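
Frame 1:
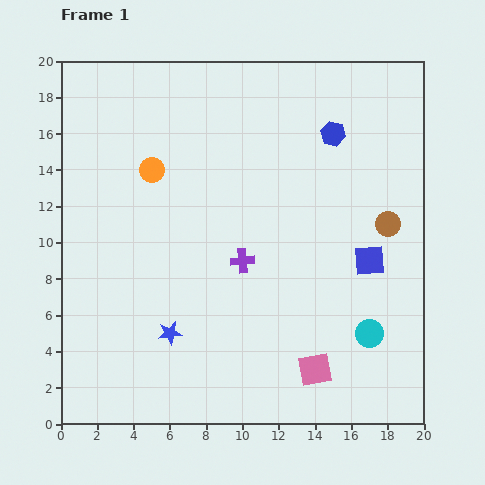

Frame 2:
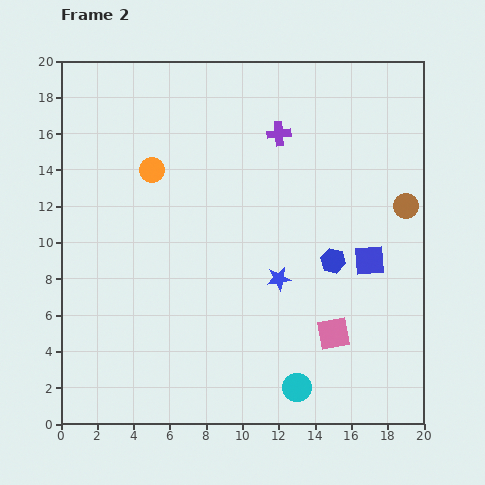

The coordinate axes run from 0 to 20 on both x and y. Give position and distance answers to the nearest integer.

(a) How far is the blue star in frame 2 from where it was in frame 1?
7

The blue star moved from (6, 5) to (12, 8), a distance of √(6² + 3²) ≈ 7.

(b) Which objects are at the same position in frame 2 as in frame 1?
the orange circle, the blue square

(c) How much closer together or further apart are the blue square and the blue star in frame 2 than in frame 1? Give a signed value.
-7

Distance in frame 1: 12. Distance in frame 2: 5.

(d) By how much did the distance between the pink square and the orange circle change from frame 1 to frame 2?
-1

Distance in frame 1: 14. Distance in frame 2: 13.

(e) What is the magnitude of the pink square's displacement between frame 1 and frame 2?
2

The pink square moved from (14, 3) to (15, 5), a distance of √(1² + 2²) ≈ 2.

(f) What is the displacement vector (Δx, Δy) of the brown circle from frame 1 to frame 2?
(1, 1)

The brown circle was at (18, 11) in frame 1 and (19, 12) in frame 2.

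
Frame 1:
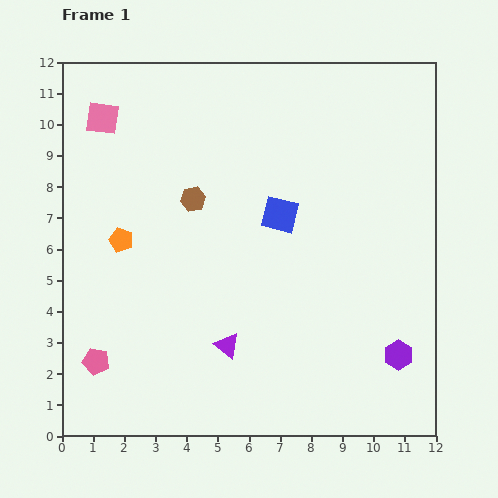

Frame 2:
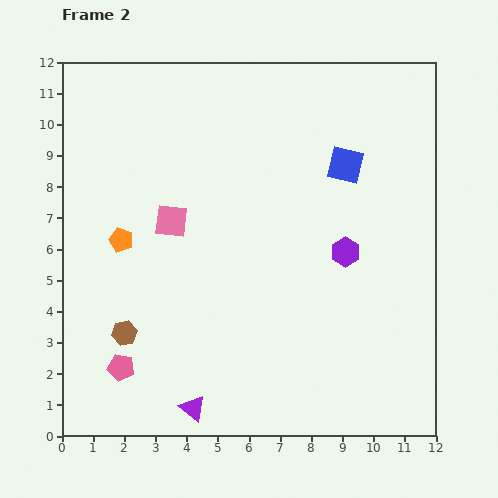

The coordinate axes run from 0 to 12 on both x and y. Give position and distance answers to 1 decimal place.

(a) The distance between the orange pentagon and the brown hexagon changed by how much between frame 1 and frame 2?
+0.4

Distance in frame 1: 2.6. Distance in frame 2: 3.0.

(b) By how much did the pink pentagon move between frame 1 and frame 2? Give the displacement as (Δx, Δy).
(0.8, -0.2)

The pink pentagon was at (1.1, 2.4) in frame 1 and (1.9, 2.2) in frame 2.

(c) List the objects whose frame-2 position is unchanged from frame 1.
the orange pentagon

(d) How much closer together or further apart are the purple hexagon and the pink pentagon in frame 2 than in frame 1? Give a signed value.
-1.6

Distance in frame 1: 9.7. Distance in frame 2: 8.1.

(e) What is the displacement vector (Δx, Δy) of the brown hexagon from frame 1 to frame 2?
(-2.2, -4.3)

The brown hexagon was at (4.2, 7.6) in frame 1 and (2.0, 3.3) in frame 2.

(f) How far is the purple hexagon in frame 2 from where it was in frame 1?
3.7

The purple hexagon moved from (10.8, 2.6) to (9.1, 5.9), a distance of √(1.7² + 3.3²) ≈ 3.7.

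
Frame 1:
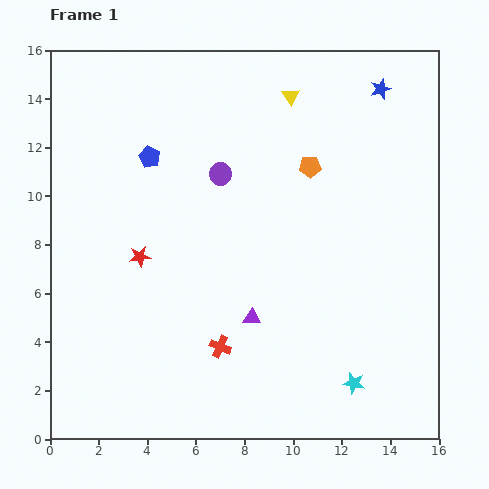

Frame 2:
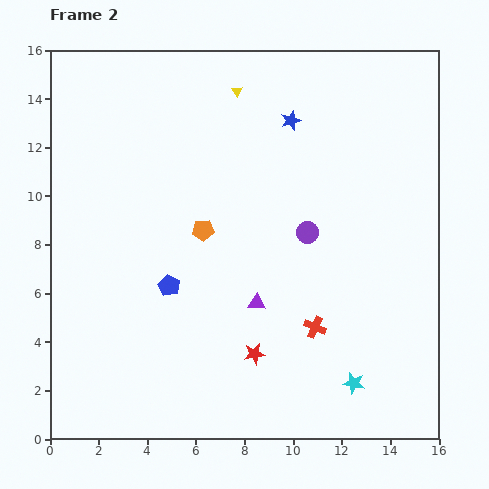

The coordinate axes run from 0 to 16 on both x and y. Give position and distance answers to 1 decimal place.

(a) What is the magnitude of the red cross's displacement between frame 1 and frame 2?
4.0

The red cross moved from (7.0, 3.8) to (10.9, 4.6), a distance of √(3.9² + 0.8²) ≈ 4.0.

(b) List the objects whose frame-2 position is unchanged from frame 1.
the cyan star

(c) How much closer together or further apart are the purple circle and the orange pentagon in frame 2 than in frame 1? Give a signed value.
+0.6

Distance in frame 1: 3.7. Distance in frame 2: 4.3.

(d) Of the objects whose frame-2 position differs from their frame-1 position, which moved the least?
the purple triangle

(moved 0.6)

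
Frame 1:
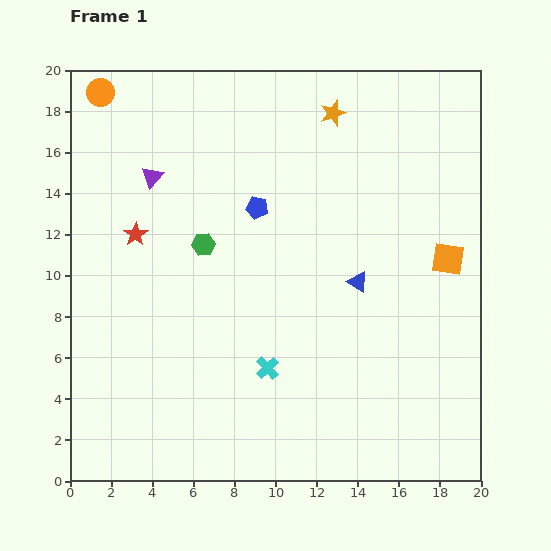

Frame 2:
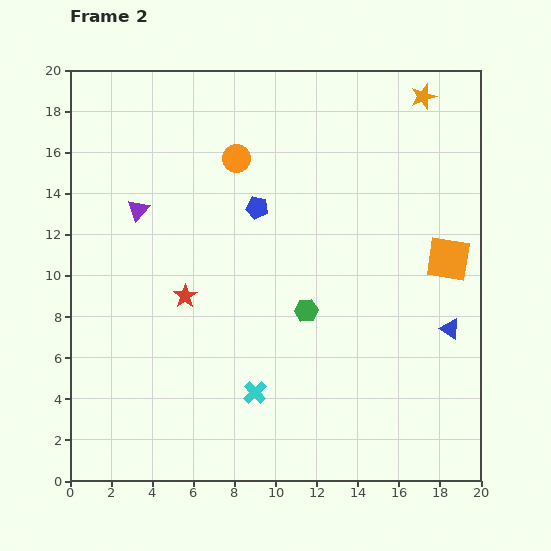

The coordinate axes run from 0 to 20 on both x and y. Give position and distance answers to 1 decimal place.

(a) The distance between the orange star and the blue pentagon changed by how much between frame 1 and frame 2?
+3.8

Distance in frame 1: 5.9. Distance in frame 2: 9.7.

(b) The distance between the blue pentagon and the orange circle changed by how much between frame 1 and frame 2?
-6.8

Distance in frame 1: 9.4. Distance in frame 2: 2.6.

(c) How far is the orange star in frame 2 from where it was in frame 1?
4.5

The orange star moved from (12.8, 17.9) to (17.2, 18.7), a distance of √(4.4² + 0.8²) ≈ 4.5.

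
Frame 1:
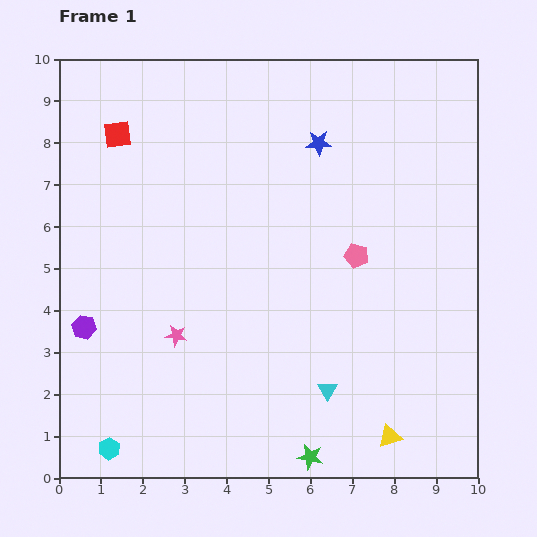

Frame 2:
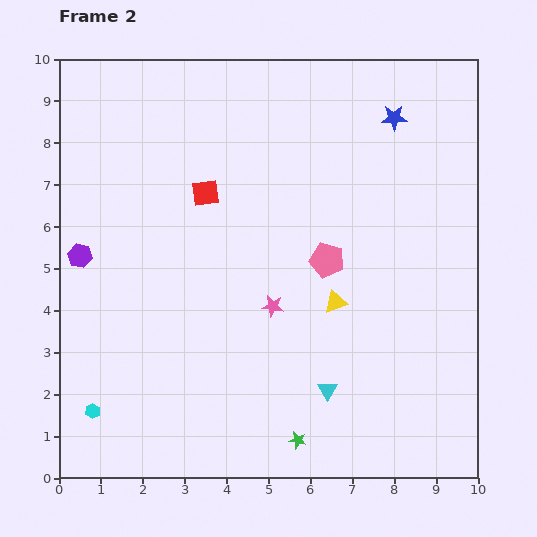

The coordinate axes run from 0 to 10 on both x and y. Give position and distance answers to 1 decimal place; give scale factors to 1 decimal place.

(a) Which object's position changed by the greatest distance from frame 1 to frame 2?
the yellow triangle

(moved 3.5; next 2.5)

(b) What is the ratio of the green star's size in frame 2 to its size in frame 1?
0.7×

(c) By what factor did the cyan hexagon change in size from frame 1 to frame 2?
0.7×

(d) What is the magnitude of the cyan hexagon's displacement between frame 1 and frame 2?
1.0

The cyan hexagon moved from (1.2, 0.7) to (0.8, 1.6), a distance of √(0.4² + 0.9²) ≈ 1.0.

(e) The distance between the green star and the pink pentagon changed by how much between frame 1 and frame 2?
-0.5

Distance in frame 1: 4.9. Distance in frame 2: 4.4.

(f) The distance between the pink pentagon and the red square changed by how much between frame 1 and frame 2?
-3.1

Distance in frame 1: 6.4. Distance in frame 2: 3.3.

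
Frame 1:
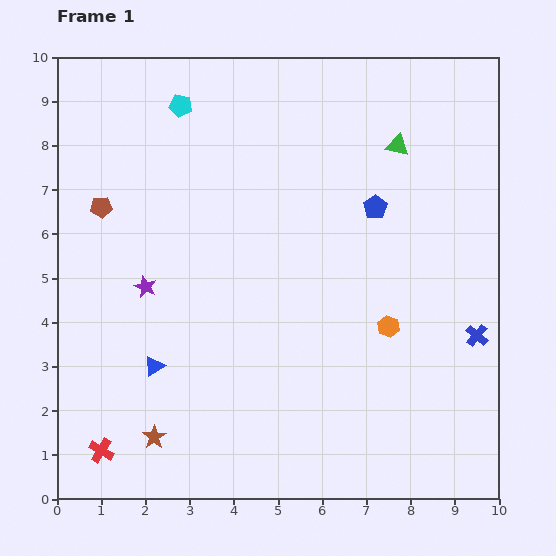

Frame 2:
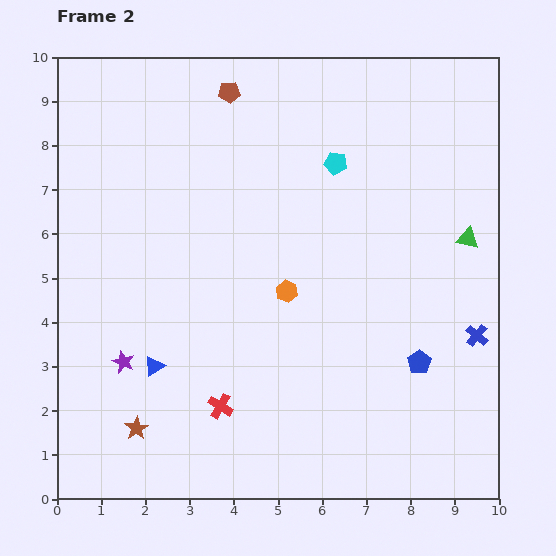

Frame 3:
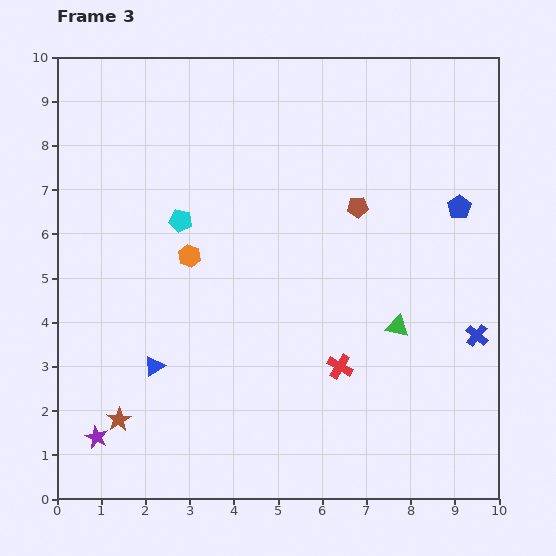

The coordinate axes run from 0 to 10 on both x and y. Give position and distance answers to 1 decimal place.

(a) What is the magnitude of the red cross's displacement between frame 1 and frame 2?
2.9

The red cross moved from (1.0, 1.1) to (3.7, 2.1), a distance of √(2.7² + 1.0²) ≈ 2.9.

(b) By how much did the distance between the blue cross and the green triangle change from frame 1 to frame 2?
-2.5

Distance in frame 1: 4.7. Distance in frame 2: 2.2.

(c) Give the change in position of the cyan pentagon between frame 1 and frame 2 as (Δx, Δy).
(3.5, -1.3)

The cyan pentagon was at (2.8, 8.9) in frame 1 and (6.3, 7.6) in frame 2.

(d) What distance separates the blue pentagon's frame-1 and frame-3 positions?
1.9

The blue pentagon moved from (7.2, 6.6) to (9.1, 6.6), a distance of √(1.9² + 0.0²) ≈ 1.9.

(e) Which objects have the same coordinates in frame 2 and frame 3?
the blue cross, the blue triangle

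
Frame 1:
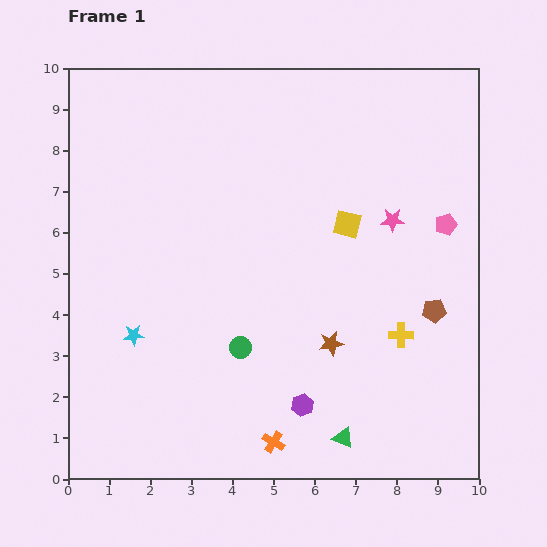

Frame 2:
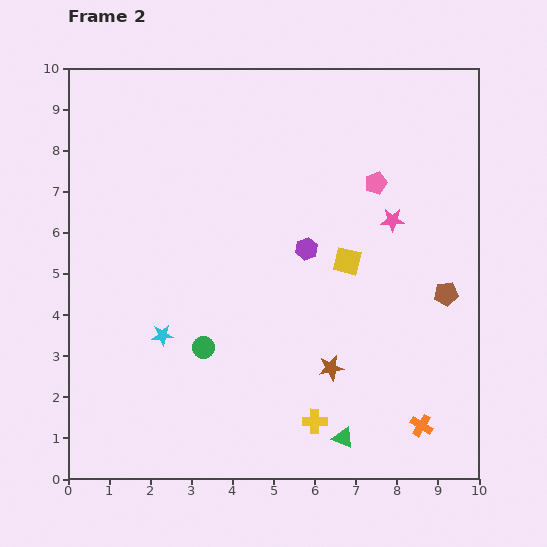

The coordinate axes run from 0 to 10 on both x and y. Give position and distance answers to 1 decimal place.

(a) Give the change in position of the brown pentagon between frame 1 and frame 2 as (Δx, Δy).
(0.3, 0.4)

The brown pentagon was at (8.9, 4.1) in frame 1 and (9.2, 4.5) in frame 2.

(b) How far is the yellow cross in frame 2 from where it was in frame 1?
3.0

The yellow cross moved from (8.1, 3.5) to (6.0, 1.4), a distance of √(2.1² + 2.1²) ≈ 3.0.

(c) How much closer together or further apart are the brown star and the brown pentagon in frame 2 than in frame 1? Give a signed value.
+0.7

Distance in frame 1: 2.6. Distance in frame 2: 3.3.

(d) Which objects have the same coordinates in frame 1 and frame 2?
the pink star, the green triangle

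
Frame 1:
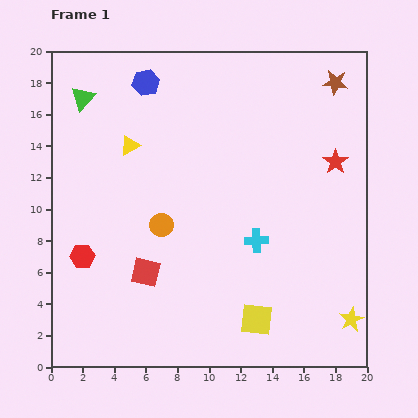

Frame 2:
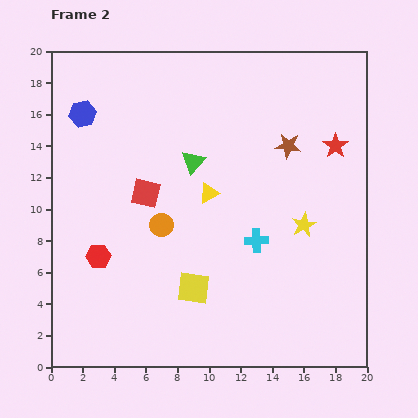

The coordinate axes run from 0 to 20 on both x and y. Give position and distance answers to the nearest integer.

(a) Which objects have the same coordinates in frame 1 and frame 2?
the orange circle, the cyan cross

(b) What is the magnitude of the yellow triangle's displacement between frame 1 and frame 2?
6

The yellow triangle moved from (5, 14) to (10, 11), a distance of √(5² + 3²) ≈ 6.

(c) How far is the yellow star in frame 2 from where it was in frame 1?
7

The yellow star moved from (19, 3) to (16, 9), a distance of √(3² + 6²) ≈ 7.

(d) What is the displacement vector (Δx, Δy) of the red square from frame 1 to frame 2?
(0, 5)

The red square was at (6, 6) in frame 1 and (6, 11) in frame 2.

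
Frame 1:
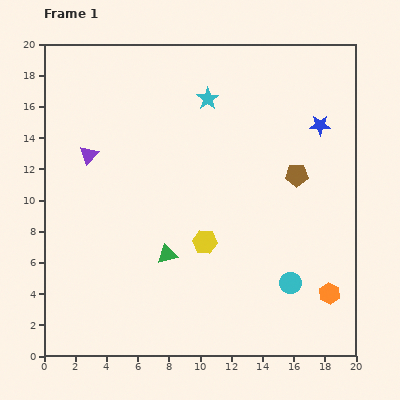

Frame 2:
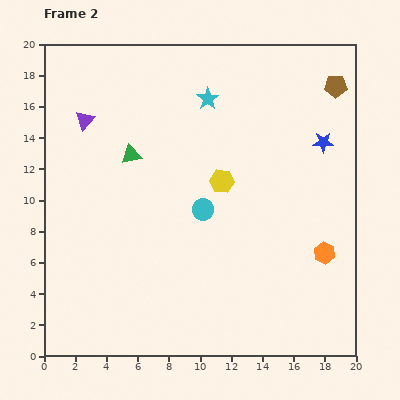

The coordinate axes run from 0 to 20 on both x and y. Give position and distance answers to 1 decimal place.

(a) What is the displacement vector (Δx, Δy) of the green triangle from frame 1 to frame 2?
(-2.3, 6.4)

The green triangle was at (7.9, 6.5) in frame 1 and (5.6, 12.9) in frame 2.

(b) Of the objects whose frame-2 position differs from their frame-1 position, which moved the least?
the blue star

(moved 1.1)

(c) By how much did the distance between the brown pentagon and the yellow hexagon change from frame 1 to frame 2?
+2.2

Distance in frame 1: 7.3. Distance in frame 2: 9.5.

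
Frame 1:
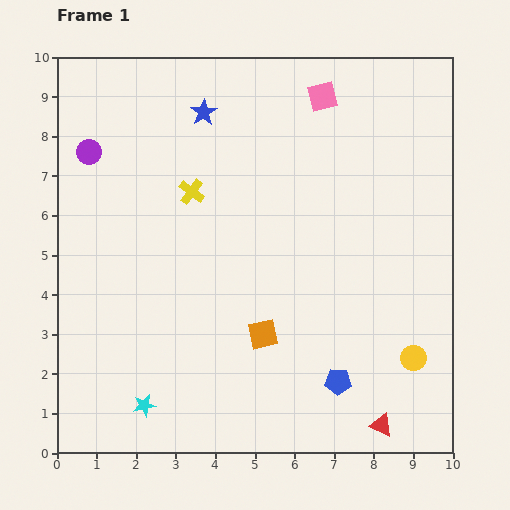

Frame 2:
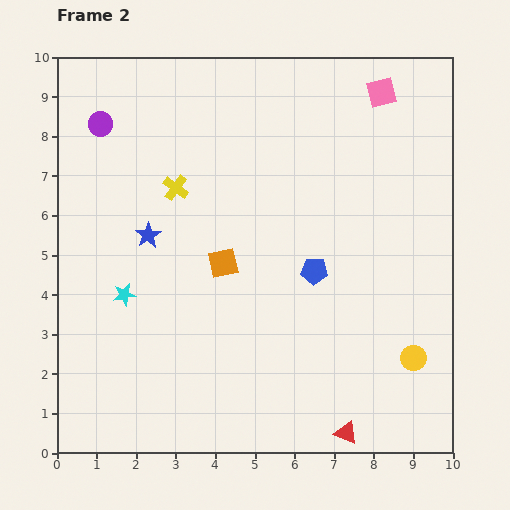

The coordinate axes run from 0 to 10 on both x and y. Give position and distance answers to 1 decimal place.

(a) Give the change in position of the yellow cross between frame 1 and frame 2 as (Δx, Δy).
(-0.4, 0.1)

The yellow cross was at (3.4, 6.6) in frame 1 and (3.0, 6.7) in frame 2.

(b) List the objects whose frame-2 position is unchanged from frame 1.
the yellow circle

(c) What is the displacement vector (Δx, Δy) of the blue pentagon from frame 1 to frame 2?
(-0.6, 2.8)

The blue pentagon was at (7.1, 1.8) in frame 1 and (6.5, 4.6) in frame 2.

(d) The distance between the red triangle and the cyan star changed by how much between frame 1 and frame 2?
+0.6

Distance in frame 1: 6.0. Distance in frame 2: 6.6.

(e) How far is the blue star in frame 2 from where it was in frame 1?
3.4

The blue star moved from (3.7, 8.6) to (2.3, 5.5), a distance of √(1.4² + 3.1²) ≈ 3.4.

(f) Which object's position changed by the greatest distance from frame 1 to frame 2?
the blue star

(moved 3.4; next 2.9)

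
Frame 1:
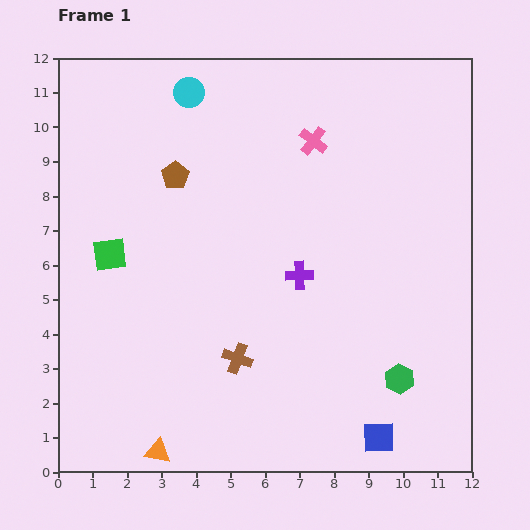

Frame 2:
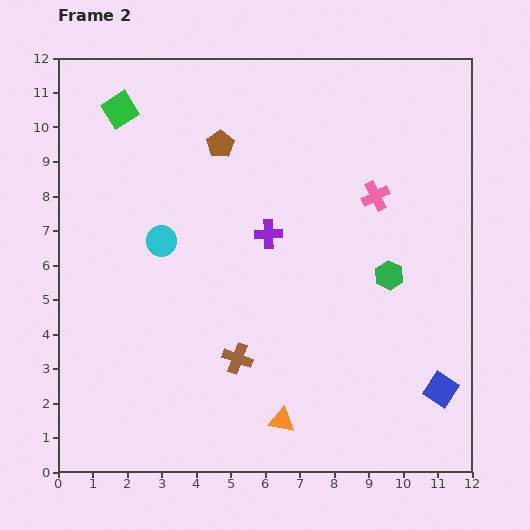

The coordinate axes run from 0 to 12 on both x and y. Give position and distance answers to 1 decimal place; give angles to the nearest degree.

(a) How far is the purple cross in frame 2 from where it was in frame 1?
1.5

The purple cross moved from (7.0, 5.7) to (6.1, 6.9), a distance of √(0.9² + 1.2²) ≈ 1.5.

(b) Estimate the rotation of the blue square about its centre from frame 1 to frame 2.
35° clockwise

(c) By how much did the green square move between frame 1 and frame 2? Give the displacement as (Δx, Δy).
(0.3, 4.2)

The green square was at (1.5, 6.3) in frame 1 and (1.8, 10.5) in frame 2.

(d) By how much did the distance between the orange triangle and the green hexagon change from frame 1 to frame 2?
-2.1

Distance in frame 1: 7.3. Distance in frame 2: 5.2.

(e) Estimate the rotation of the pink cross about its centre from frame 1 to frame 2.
25° clockwise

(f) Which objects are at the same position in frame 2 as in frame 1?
the brown cross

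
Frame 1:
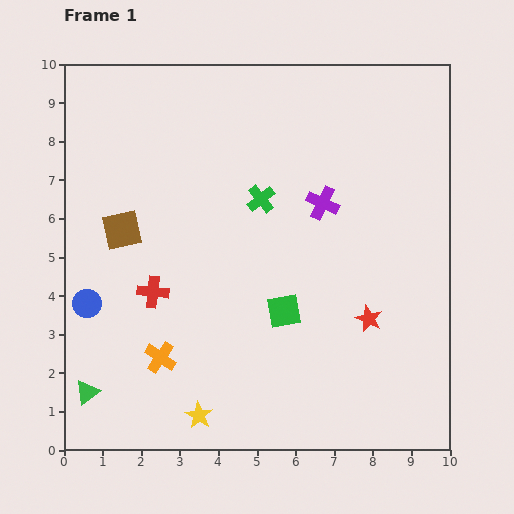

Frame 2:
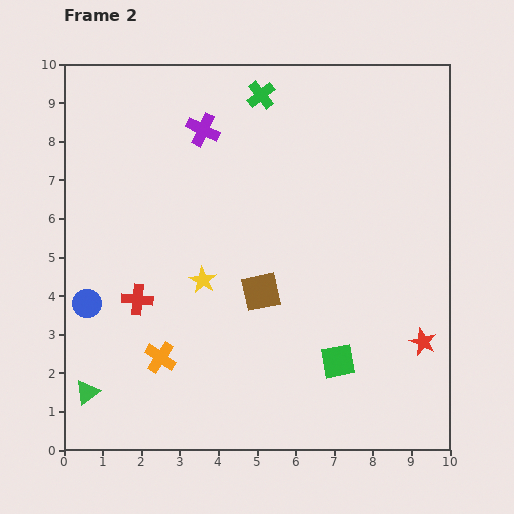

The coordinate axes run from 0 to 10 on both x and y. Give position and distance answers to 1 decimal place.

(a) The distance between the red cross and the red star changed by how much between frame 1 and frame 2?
+1.9

Distance in frame 1: 5.6. Distance in frame 2: 7.5.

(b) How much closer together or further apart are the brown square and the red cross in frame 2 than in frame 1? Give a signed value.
+1.4

Distance in frame 1: 1.8. Distance in frame 2: 3.2.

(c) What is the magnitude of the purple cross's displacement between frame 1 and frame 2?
3.6

The purple cross moved from (6.7, 6.4) to (3.6, 8.3), a distance of √(3.1² + 1.9²) ≈ 3.6.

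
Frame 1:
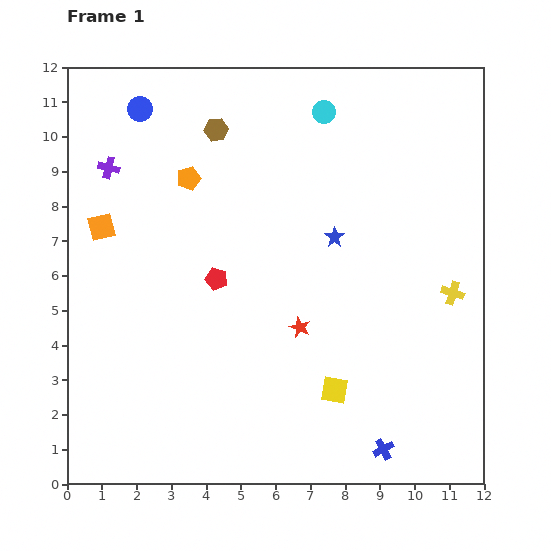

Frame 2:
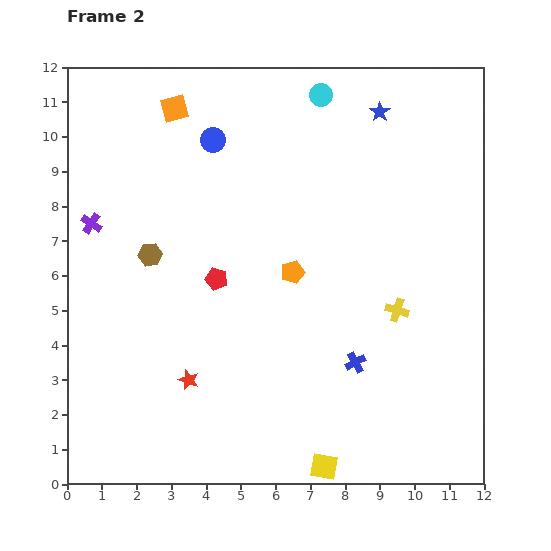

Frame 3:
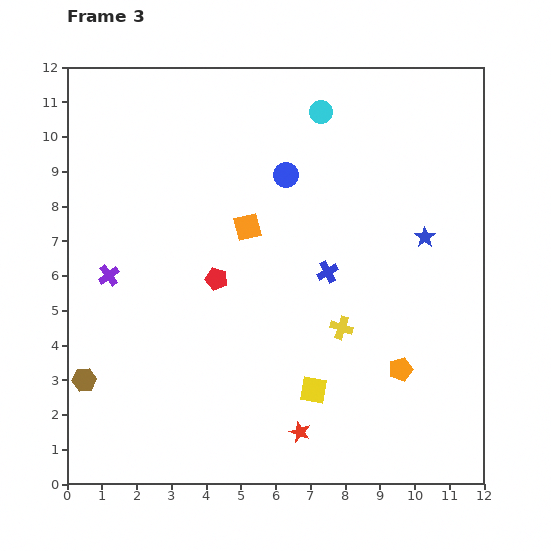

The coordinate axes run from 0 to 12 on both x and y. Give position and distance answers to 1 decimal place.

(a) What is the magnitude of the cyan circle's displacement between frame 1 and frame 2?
0.5

The cyan circle moved from (7.4, 10.7) to (7.3, 11.2), a distance of √(0.1² + 0.5²) ≈ 0.5.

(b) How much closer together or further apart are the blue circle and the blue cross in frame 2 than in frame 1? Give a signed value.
-4.4

Distance in frame 1: 12.0. Distance in frame 2: 7.6.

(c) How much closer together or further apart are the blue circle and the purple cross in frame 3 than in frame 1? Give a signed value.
+4.0

Distance in frame 1: 1.9. Distance in frame 3: 5.9.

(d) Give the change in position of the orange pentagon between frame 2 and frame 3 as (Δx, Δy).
(3.1, -2.8)

The orange pentagon was at (6.5, 6.1) in frame 2 and (9.6, 3.3) in frame 3.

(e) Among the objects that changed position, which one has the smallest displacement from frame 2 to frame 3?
the cyan circle

(moved 0.5)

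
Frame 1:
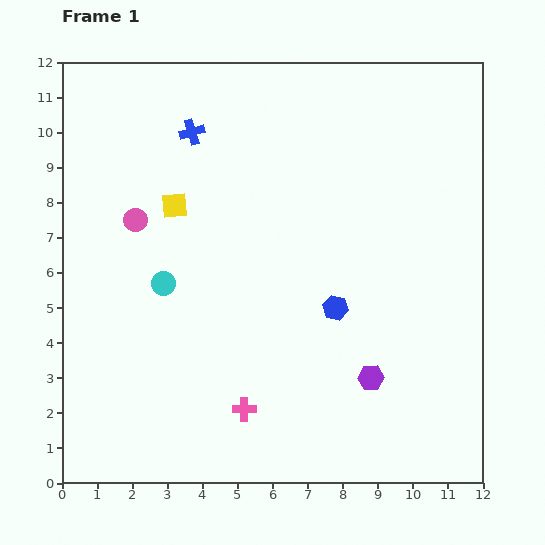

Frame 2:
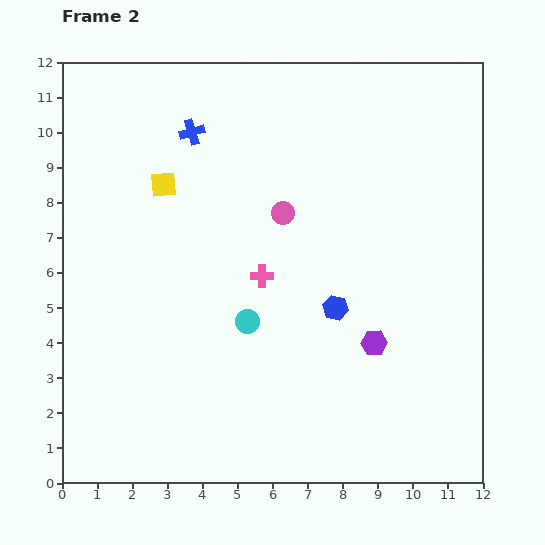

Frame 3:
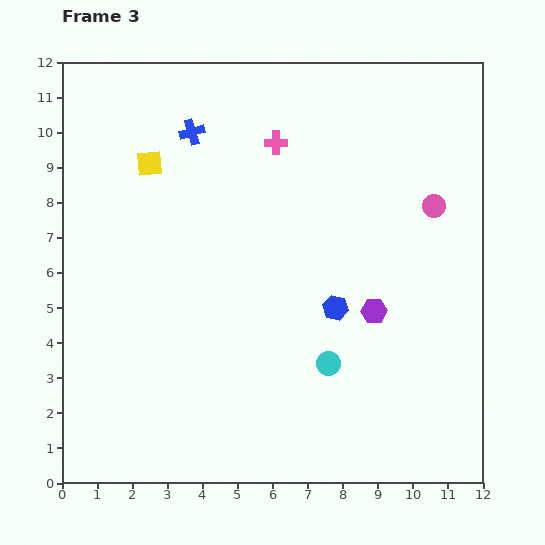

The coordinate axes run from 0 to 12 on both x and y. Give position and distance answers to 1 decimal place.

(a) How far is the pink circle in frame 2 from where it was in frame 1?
4.2

The pink circle moved from (2.1, 7.5) to (6.3, 7.7), a distance of √(4.2² + 0.2²) ≈ 4.2.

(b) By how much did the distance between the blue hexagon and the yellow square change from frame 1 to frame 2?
+0.6

Distance in frame 1: 5.4. Distance in frame 2: 6.0.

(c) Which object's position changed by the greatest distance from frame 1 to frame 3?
the pink circle

(moved 8.5; next 7.7)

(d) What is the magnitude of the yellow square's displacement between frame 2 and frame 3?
0.7

The yellow square moved from (2.9, 8.5) to (2.5, 9.1), a distance of √(0.4² + 0.6²) ≈ 0.7.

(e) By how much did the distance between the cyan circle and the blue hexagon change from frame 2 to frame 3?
-0.9

Distance in frame 2: 2.5. Distance in frame 3: 1.6.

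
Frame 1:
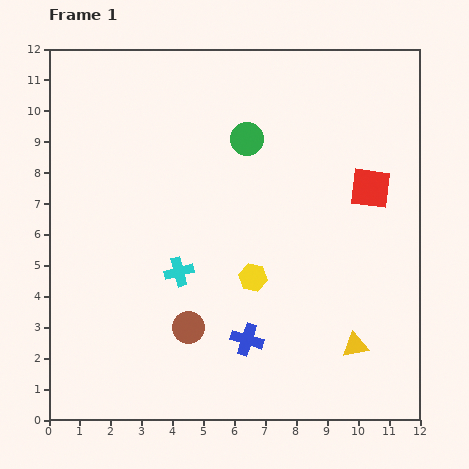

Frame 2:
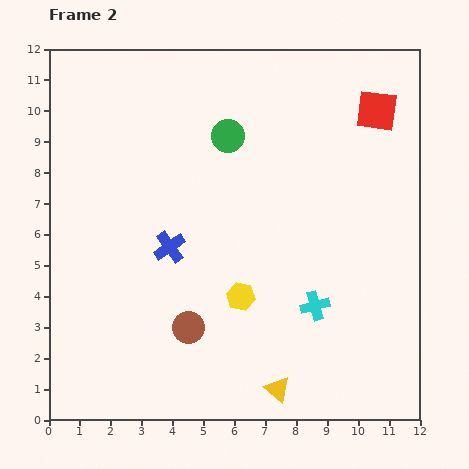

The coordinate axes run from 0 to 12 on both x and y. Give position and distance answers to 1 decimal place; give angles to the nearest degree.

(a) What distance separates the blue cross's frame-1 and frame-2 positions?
3.9

The blue cross moved from (6.4, 2.6) to (3.9, 5.6), a distance of √(2.5² + 3.0²) ≈ 3.9.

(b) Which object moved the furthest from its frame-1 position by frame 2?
the cyan cross

(moved 4.5; next 3.9)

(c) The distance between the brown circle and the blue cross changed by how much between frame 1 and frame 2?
+0.8

Distance in frame 1: 1.9. Distance in frame 2: 2.7.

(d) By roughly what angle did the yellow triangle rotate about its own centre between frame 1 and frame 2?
52° clockwise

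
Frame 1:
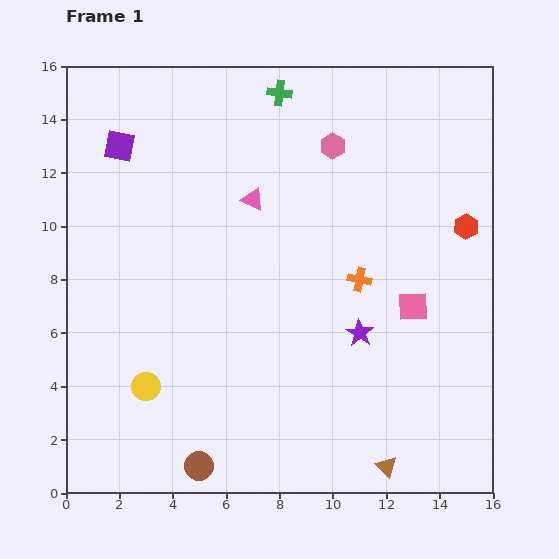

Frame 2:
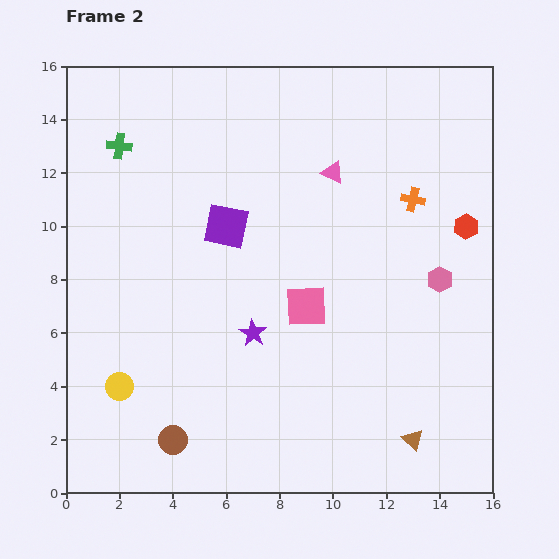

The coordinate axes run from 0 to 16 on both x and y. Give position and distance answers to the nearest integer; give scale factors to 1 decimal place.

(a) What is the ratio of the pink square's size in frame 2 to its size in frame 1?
1.4×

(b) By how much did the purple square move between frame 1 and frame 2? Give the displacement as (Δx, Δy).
(4, -3)

The purple square was at (2, 13) in frame 1 and (6, 10) in frame 2.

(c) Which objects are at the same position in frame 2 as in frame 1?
the red hexagon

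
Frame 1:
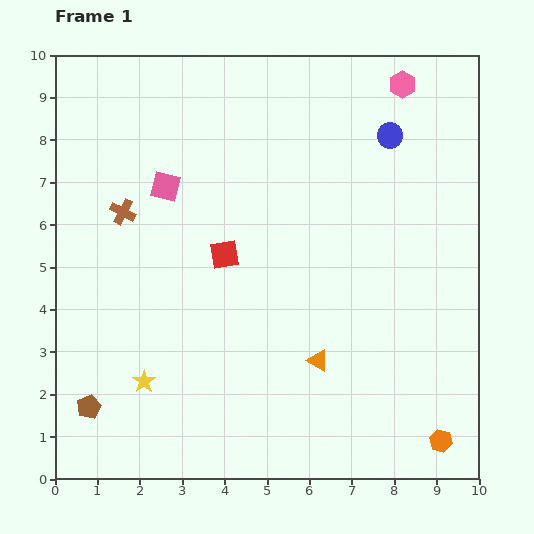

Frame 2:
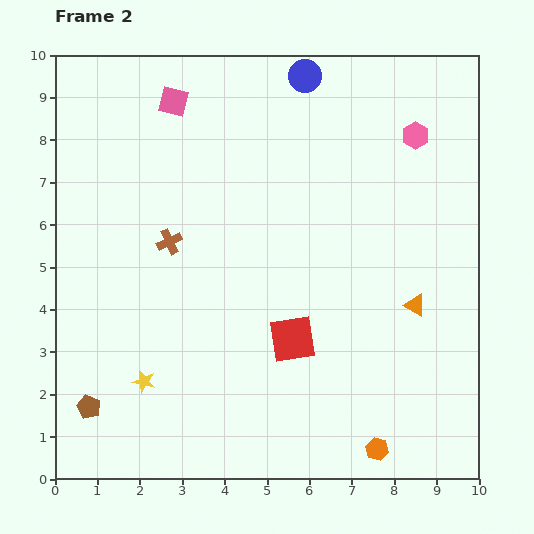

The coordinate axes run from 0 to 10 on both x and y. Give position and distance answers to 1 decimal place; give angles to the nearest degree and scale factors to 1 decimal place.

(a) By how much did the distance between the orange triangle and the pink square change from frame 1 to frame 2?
+2.0

Distance in frame 1: 5.5. Distance in frame 2: 7.5.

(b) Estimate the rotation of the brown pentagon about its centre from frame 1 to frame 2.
24° counter-clockwise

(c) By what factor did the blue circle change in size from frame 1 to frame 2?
1.3×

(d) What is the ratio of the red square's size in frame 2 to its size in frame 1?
1.6×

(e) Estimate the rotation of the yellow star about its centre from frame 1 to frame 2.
24° counter-clockwise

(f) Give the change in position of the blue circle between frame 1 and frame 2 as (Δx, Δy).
(-2.0, 1.4)

The blue circle was at (7.9, 8.1) in frame 1 and (5.9, 9.5) in frame 2.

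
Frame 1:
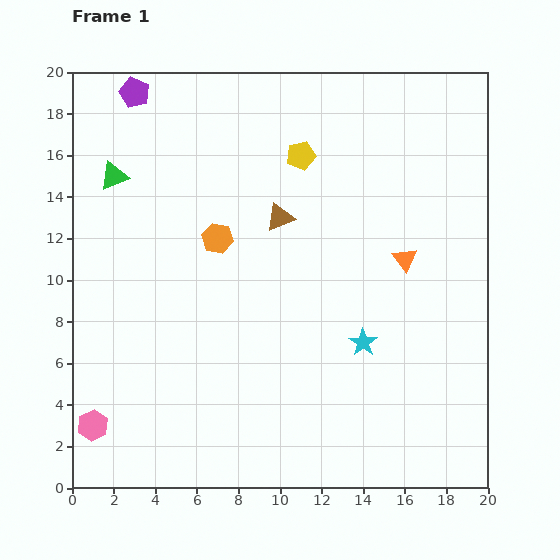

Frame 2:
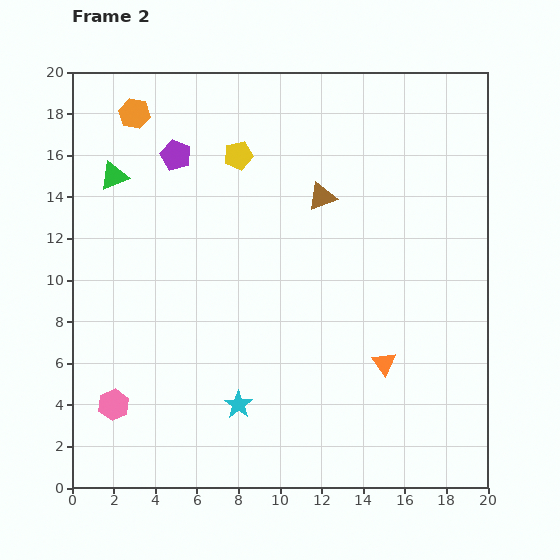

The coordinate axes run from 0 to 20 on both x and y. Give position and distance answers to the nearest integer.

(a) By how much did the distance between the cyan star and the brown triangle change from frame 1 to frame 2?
+4

Distance in frame 1: 7. Distance in frame 2: 11.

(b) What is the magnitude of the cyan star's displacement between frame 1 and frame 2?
7

The cyan star moved from (14, 7) to (8, 4), a distance of √(6² + 3²) ≈ 7.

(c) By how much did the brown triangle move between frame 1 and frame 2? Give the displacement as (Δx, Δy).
(2, 1)

The brown triangle was at (10, 13) in frame 1 and (12, 14) in frame 2.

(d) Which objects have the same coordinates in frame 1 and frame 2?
the green triangle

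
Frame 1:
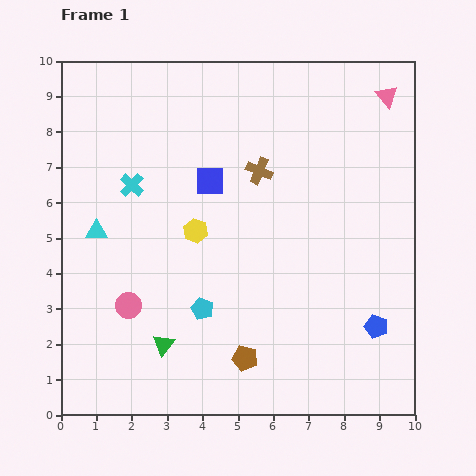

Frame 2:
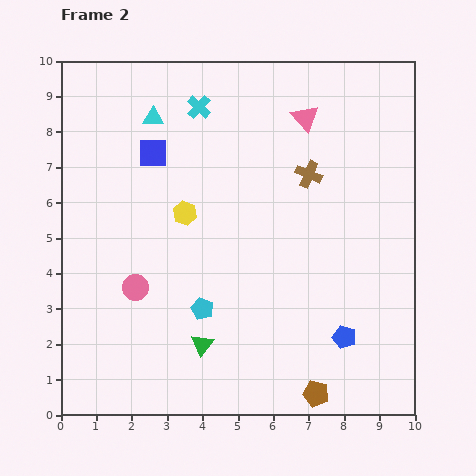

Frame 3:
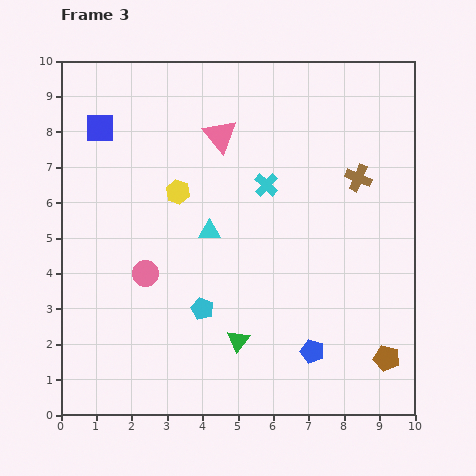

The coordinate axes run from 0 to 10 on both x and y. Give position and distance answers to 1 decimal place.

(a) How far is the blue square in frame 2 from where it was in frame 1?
1.8

The blue square moved from (4.2, 6.6) to (2.6, 7.4), a distance of √(1.6² + 0.8²) ≈ 1.8.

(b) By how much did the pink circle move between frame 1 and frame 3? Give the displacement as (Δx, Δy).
(0.5, 0.9)

The pink circle was at (1.9, 3.1) in frame 1 and (2.4, 4.0) in frame 3.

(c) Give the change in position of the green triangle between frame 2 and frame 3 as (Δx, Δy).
(1.0, 0.1)

The green triangle was at (4.0, 2.0) in frame 2 and (5.0, 2.1) in frame 3.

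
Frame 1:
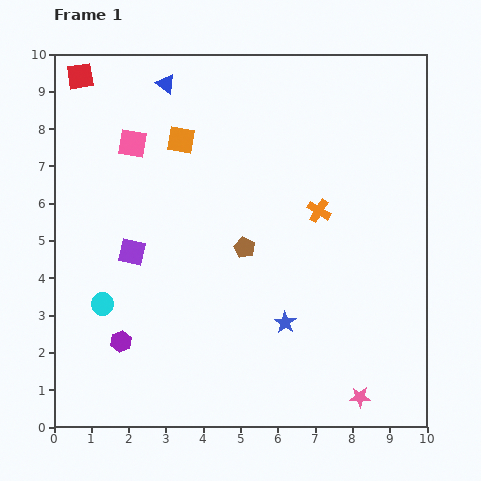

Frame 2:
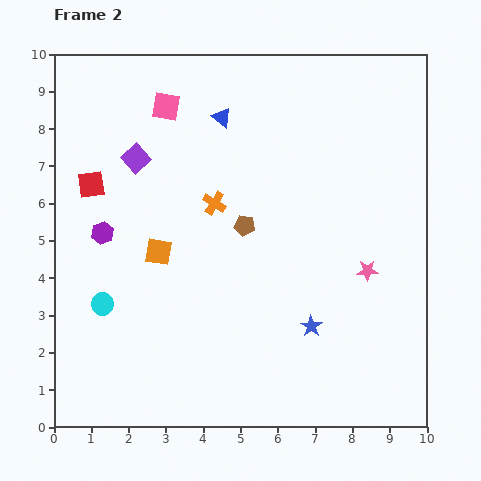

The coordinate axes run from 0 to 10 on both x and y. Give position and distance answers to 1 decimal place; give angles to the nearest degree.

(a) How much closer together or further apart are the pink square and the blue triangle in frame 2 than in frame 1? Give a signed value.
-0.3

Distance in frame 1: 1.8. Distance in frame 2: 1.5.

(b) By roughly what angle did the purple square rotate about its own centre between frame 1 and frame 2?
36° clockwise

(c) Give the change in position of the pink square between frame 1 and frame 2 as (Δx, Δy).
(0.9, 1.0)

The pink square was at (2.1, 7.6) in frame 1 and (3.0, 8.6) in frame 2.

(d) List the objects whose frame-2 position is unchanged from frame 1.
the cyan circle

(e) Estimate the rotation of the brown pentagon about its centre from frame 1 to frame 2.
18° counter-clockwise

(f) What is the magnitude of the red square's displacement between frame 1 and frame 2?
2.9

The red square moved from (0.7, 9.4) to (1.0, 6.5), a distance of √(0.3² + 2.9²) ≈ 2.9.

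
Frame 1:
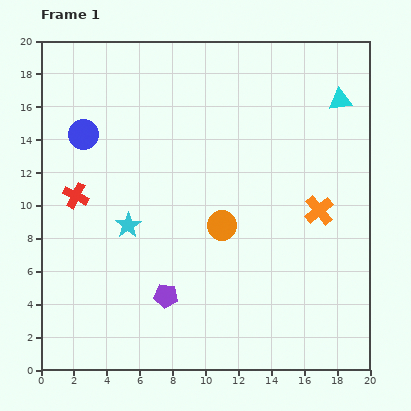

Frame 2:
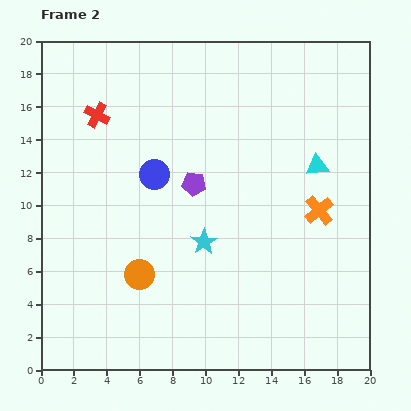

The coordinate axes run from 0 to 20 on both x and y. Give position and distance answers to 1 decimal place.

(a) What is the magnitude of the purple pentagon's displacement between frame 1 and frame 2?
7.0

The purple pentagon moved from (7.6, 4.5) to (9.3, 11.3), a distance of √(1.7² + 6.8²) ≈ 7.0.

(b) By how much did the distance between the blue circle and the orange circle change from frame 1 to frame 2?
-3.8

Distance in frame 1: 10.0. Distance in frame 2: 6.2.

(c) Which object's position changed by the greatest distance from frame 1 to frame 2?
the purple pentagon

(moved 7.0; next 5.8)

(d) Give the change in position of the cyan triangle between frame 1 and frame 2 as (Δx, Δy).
(-1.4, -4.0)

The cyan triangle was at (18.2, 16.4) in frame 1 and (16.8, 12.4) in frame 2.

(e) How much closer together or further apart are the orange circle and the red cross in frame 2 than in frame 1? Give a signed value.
+0.9

Distance in frame 1: 9.1. Distance in frame 2: 10.0.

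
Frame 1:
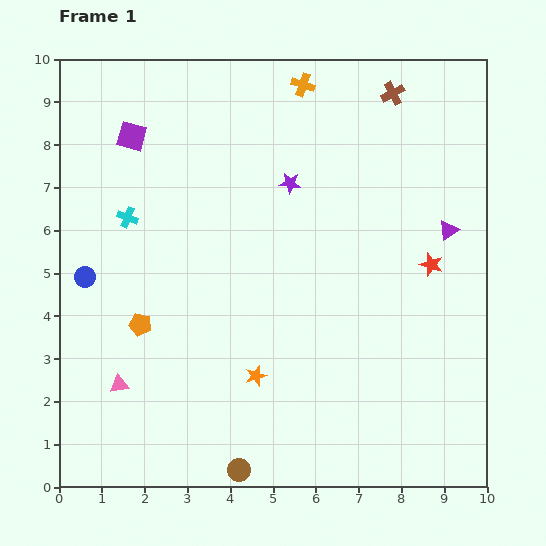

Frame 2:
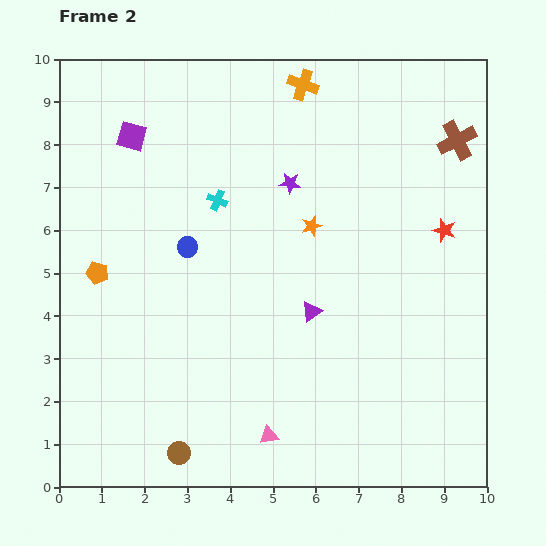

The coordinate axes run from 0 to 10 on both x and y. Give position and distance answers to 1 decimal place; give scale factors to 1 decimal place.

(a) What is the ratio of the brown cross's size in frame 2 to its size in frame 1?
1.7×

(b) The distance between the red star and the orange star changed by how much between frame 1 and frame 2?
-1.8

Distance in frame 1: 4.9. Distance in frame 2: 3.1.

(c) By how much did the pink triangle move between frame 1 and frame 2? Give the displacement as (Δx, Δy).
(3.5, -1.2)

The pink triangle was at (1.4, 2.4) in frame 1 and (4.9, 1.2) in frame 2.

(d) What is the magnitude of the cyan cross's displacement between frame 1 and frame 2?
2.1

The cyan cross moved from (1.6, 6.3) to (3.7, 6.7), a distance of √(2.1² + 0.4²) ≈ 2.1.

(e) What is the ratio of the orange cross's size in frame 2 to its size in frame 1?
1.3×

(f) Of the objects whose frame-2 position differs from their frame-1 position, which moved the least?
the red star

(moved 0.9)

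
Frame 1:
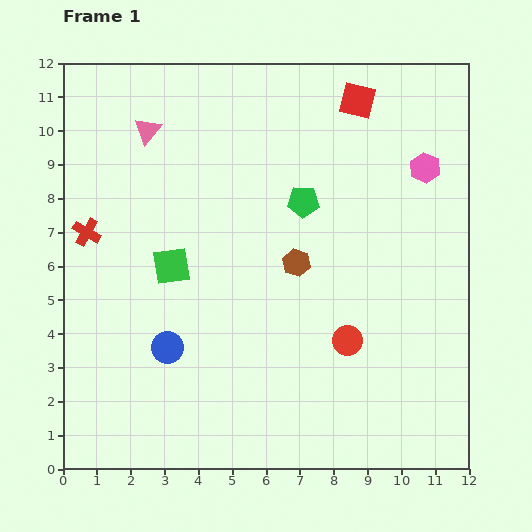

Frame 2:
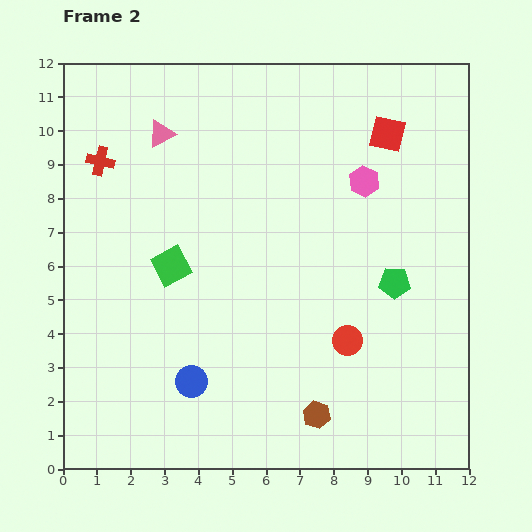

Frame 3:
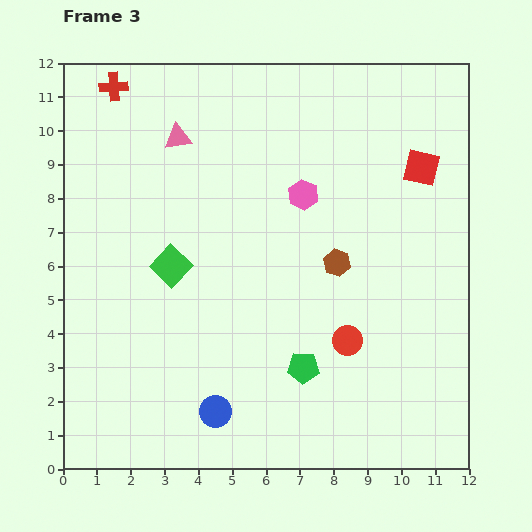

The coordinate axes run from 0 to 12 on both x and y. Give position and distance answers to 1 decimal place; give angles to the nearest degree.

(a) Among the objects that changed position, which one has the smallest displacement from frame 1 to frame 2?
the pink triangle

(moved 0.4)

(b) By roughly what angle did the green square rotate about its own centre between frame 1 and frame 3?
38° counter-clockwise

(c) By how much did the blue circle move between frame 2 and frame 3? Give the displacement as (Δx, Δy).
(0.7, -0.9)

The blue circle was at (3.8, 2.6) in frame 2 and (4.5, 1.7) in frame 3.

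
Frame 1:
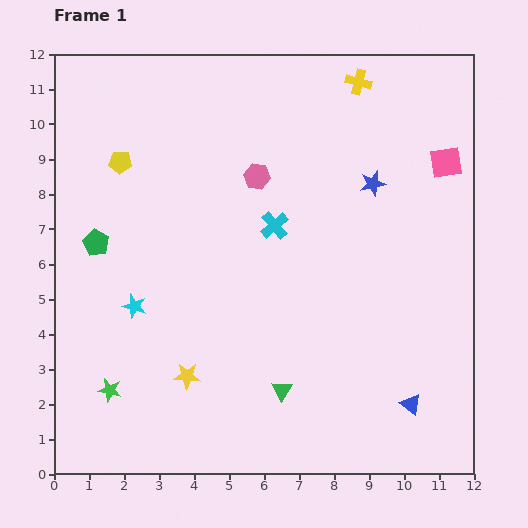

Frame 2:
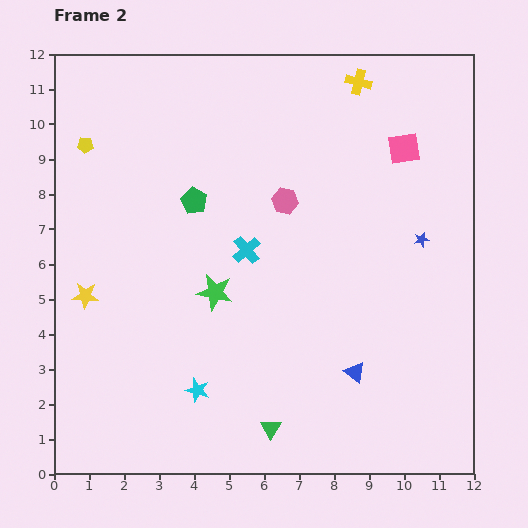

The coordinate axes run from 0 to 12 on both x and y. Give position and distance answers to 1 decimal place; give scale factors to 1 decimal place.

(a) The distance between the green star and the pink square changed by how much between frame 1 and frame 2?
-4.8

Distance in frame 1: 11.6. Distance in frame 2: 6.8.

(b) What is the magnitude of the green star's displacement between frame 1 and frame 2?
4.1

The green star moved from (1.6, 2.4) to (4.6, 5.2), a distance of √(3.0² + 2.8²) ≈ 4.1.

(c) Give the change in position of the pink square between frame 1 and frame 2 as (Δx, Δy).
(-1.2, 0.4)

The pink square was at (11.2, 8.9) in frame 1 and (10.0, 9.3) in frame 2.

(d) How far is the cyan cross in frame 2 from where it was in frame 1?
1.1

The cyan cross moved from (6.3, 7.1) to (5.5, 6.4), a distance of √(0.8² + 0.7²) ≈ 1.1.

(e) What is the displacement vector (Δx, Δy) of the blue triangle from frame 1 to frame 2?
(-1.6, 0.9)

The blue triangle was at (10.2, 2.0) in frame 1 and (8.6, 2.9) in frame 2.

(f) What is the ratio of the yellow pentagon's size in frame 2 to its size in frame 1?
0.7×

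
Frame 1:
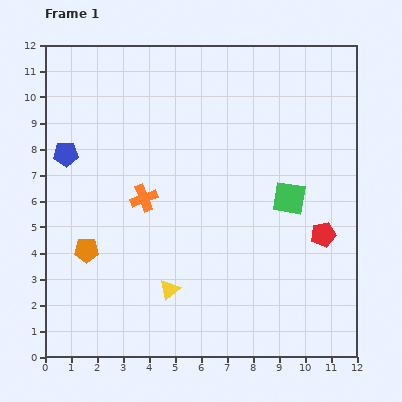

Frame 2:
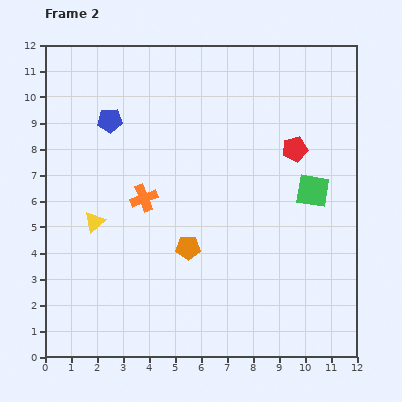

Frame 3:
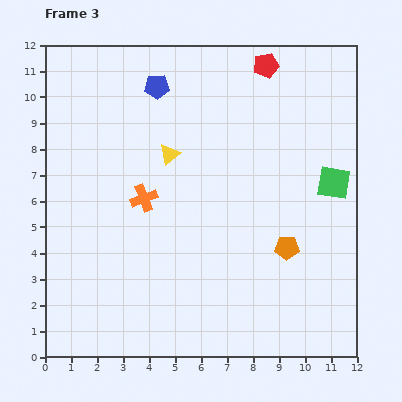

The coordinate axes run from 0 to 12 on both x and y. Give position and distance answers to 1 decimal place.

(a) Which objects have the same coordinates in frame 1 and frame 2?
the orange cross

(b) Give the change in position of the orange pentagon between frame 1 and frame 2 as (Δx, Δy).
(3.9, 0.1)

The orange pentagon was at (1.6, 4.1) in frame 1 and (5.5, 4.2) in frame 2.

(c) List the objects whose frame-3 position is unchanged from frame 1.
the orange cross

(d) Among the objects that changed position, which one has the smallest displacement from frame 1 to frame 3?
the green square

(moved 1.8)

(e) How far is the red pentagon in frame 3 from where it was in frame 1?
6.9

The red pentagon moved from (10.7, 4.7) to (8.5, 11.2), a distance of √(2.2² + 6.5²) ≈ 6.9.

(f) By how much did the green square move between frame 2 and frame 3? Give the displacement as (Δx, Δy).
(0.8, 0.3)

The green square was at (10.3, 6.4) in frame 2 and (11.1, 6.7) in frame 3.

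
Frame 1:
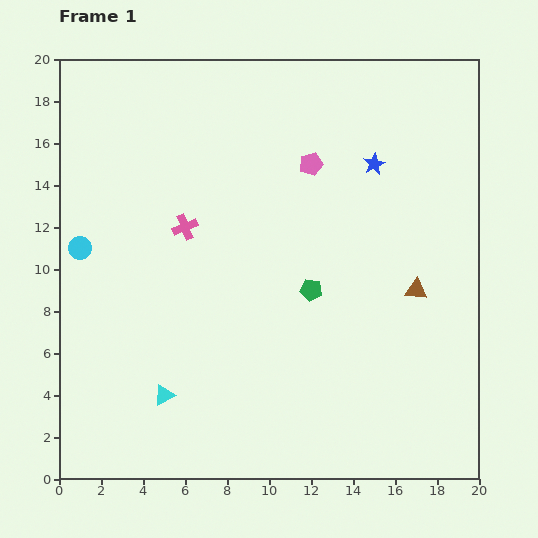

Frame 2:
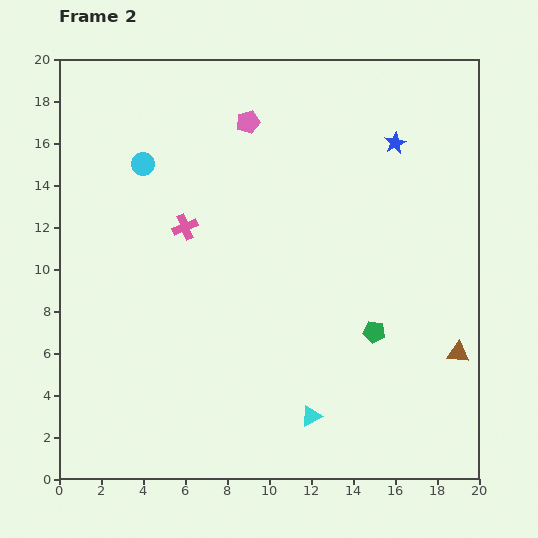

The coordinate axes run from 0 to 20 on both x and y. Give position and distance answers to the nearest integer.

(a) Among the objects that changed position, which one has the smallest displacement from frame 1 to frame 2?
the blue star

(moved 1)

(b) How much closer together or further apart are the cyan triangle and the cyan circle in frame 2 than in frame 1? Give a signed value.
+6

Distance in frame 1: 8. Distance in frame 2: 14.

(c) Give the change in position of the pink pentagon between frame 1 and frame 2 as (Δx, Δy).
(-3, 2)

The pink pentagon was at (12, 15) in frame 1 and (9, 17) in frame 2.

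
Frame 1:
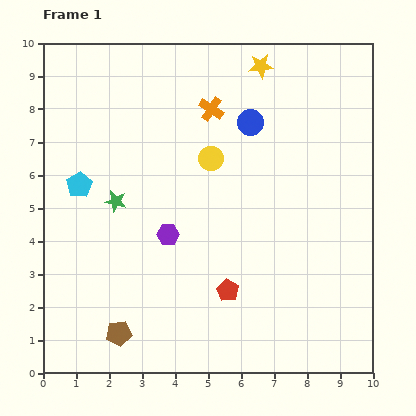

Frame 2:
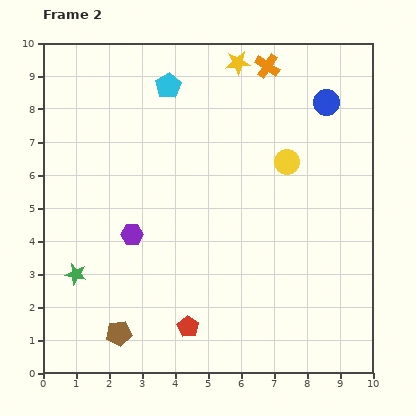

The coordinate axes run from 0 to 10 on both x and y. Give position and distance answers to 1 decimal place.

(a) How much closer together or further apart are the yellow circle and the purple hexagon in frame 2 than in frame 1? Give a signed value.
+2.6

Distance in frame 1: 2.6. Distance in frame 2: 5.2.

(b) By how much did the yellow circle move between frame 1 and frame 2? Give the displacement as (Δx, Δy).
(2.3, -0.1)

The yellow circle was at (5.1, 6.5) in frame 1 and (7.4, 6.4) in frame 2.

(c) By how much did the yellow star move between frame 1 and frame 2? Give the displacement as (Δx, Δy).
(-0.7, 0.1)

The yellow star was at (6.6, 9.3) in frame 1 and (5.9, 9.4) in frame 2.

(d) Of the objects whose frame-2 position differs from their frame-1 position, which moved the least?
the yellow star

(moved 0.7)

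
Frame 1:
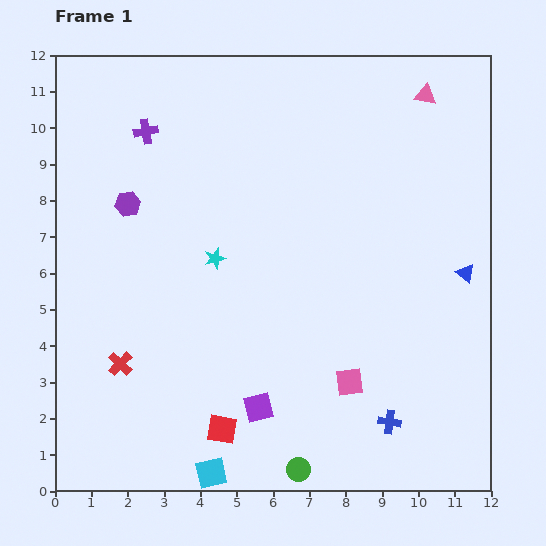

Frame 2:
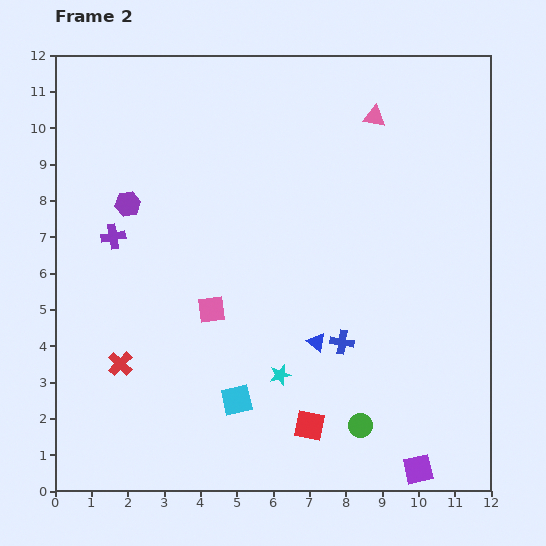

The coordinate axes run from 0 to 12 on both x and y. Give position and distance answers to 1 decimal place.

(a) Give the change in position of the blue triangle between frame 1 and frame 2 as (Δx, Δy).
(-4.1, -1.9)

The blue triangle was at (11.3, 6.0) in frame 1 and (7.2, 4.1) in frame 2.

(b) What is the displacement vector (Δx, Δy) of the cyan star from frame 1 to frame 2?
(1.8, -3.2)

The cyan star was at (4.4, 6.4) in frame 1 and (6.2, 3.2) in frame 2.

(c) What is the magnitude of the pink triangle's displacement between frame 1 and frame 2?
1.5

The pink triangle moved from (10.2, 10.9) to (8.8, 10.3), a distance of √(1.4² + 0.6²) ≈ 1.5.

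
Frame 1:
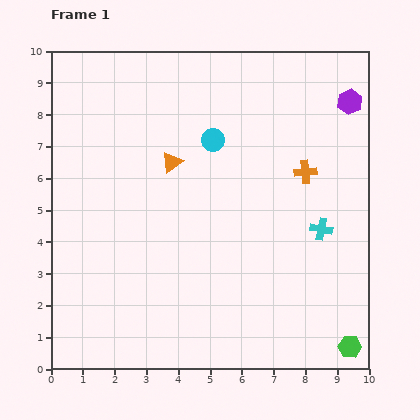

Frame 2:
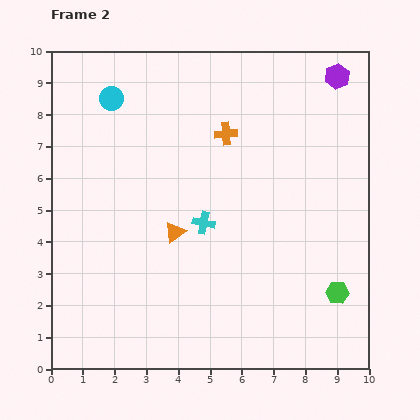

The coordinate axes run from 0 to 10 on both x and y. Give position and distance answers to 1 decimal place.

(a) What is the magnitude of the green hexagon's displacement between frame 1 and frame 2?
1.7

The green hexagon moved from (9.4, 0.7) to (9.0, 2.4), a distance of √(0.4² + 1.7²) ≈ 1.7.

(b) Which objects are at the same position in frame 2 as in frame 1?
none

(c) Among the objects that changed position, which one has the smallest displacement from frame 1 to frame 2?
the purple hexagon

(moved 0.9)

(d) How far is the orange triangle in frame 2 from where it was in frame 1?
2.2

The orange triangle moved from (3.8, 6.5) to (3.9, 4.3), a distance of √(0.1² + 2.2²) ≈ 2.2.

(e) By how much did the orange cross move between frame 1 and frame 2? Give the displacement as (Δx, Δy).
(-2.5, 1.2)

The orange cross was at (8.0, 6.2) in frame 1 and (5.5, 7.4) in frame 2.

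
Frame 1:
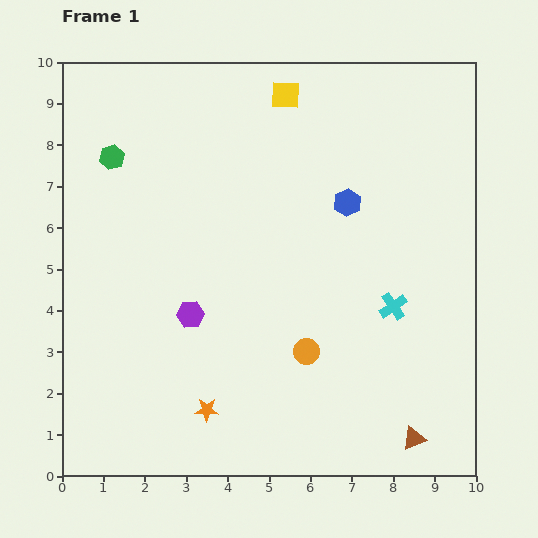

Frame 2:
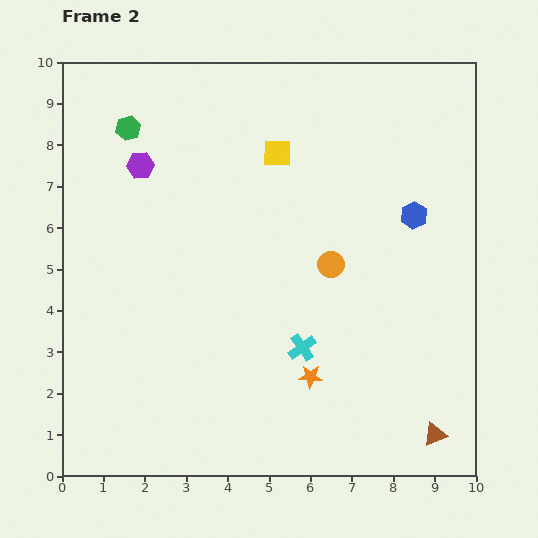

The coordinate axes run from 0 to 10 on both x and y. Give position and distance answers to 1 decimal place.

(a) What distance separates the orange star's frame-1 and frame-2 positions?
2.6

The orange star moved from (3.5, 1.6) to (6.0, 2.4), a distance of √(2.5² + 0.8²) ≈ 2.6.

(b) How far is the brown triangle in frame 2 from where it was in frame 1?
0.5

The brown triangle moved from (8.5, 0.9) to (9.0, 1.0), a distance of √(0.5² + 0.1²) ≈ 0.5.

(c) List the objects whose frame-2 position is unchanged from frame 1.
none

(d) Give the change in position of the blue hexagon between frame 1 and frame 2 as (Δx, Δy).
(1.6, -0.3)

The blue hexagon was at (6.9, 6.6) in frame 1 and (8.5, 6.3) in frame 2.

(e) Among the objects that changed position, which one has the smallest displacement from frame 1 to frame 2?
the brown triangle

(moved 0.5)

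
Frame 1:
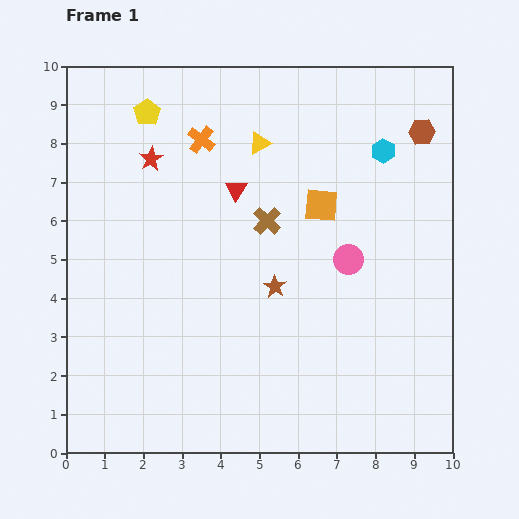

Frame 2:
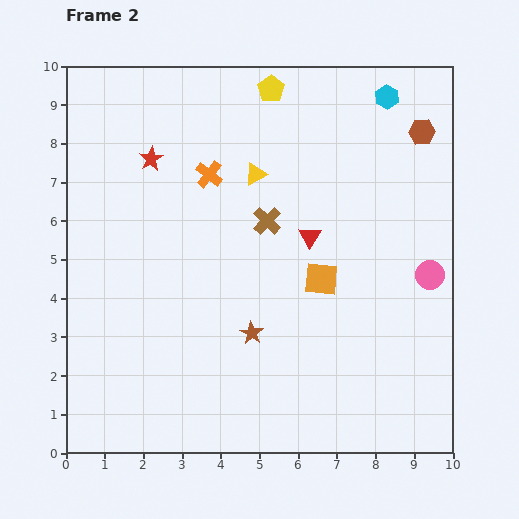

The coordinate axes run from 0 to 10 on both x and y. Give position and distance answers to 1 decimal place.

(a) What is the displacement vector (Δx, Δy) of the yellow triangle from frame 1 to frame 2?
(-0.1, -0.8)

The yellow triangle was at (5.0, 8.0) in frame 1 and (4.9, 7.2) in frame 2.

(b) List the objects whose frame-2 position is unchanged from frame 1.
the brown hexagon, the red star, the brown cross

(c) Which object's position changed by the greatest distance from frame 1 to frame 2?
the yellow pentagon

(moved 3.3; next 2.2)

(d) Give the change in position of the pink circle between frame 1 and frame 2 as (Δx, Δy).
(2.1, -0.4)

The pink circle was at (7.3, 5.0) in frame 1 and (9.4, 4.6) in frame 2.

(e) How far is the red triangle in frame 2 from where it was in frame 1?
2.2

The red triangle moved from (4.4, 6.8) to (6.3, 5.6), a distance of √(1.9² + 1.2²) ≈ 2.2.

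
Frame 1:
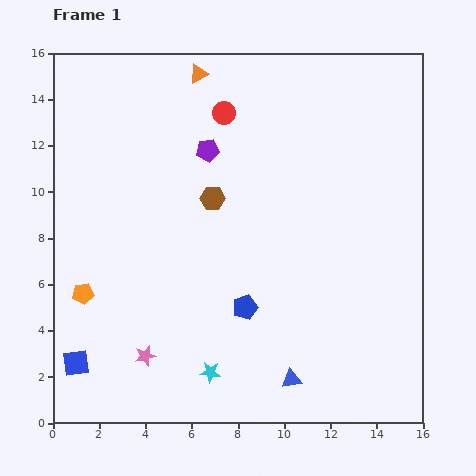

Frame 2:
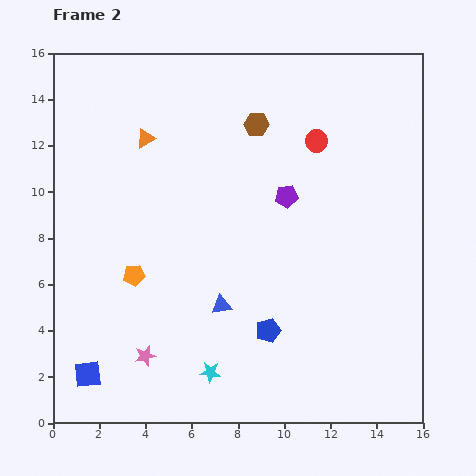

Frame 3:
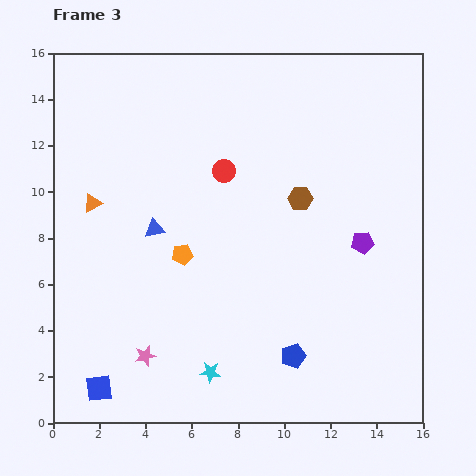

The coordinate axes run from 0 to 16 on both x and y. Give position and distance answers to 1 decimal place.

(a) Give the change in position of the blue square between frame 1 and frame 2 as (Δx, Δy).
(0.5, -0.5)

The blue square was at (1.0, 2.6) in frame 1 and (1.5, 2.1) in frame 2.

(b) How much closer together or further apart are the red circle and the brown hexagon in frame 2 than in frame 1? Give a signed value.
-1.0

Distance in frame 1: 3.7. Distance in frame 2: 2.7.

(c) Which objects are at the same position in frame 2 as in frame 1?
the pink star, the cyan star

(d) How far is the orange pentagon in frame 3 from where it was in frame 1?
4.6

The orange pentagon moved from (1.3, 5.6) to (5.6, 7.3), a distance of √(4.3² + 1.7²) ≈ 4.6.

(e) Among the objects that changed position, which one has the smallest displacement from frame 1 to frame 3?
the blue square

(moved 1.5)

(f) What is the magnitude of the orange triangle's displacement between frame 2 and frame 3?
3.6

The orange triangle moved from (4.0, 12.3) to (1.7, 9.5), a distance of √(2.3² + 2.8²) ≈ 3.6.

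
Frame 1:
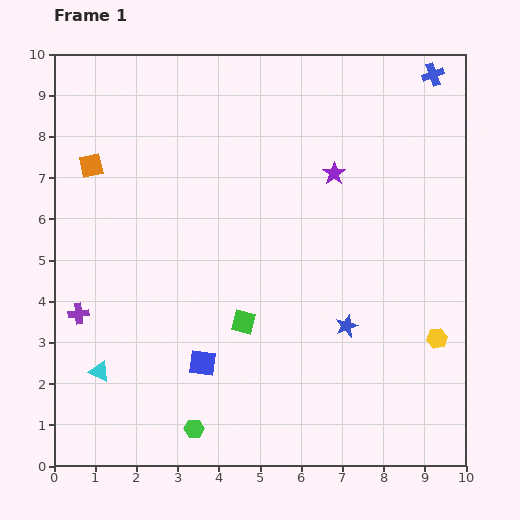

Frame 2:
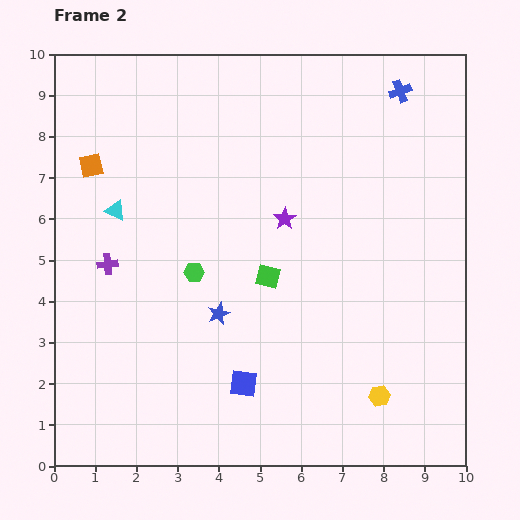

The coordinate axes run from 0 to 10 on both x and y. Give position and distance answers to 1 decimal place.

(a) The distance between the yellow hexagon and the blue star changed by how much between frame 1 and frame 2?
+2.2

Distance in frame 1: 2.2. Distance in frame 2: 4.4.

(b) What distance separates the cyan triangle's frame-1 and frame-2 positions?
3.9

The cyan triangle moved from (1.1, 2.3) to (1.5, 6.2), a distance of √(0.4² + 3.9²) ≈ 3.9.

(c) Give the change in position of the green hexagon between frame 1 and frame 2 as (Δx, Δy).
(0.0, 3.8)

The green hexagon was at (3.4, 0.9) in frame 1 and (3.4, 4.7) in frame 2.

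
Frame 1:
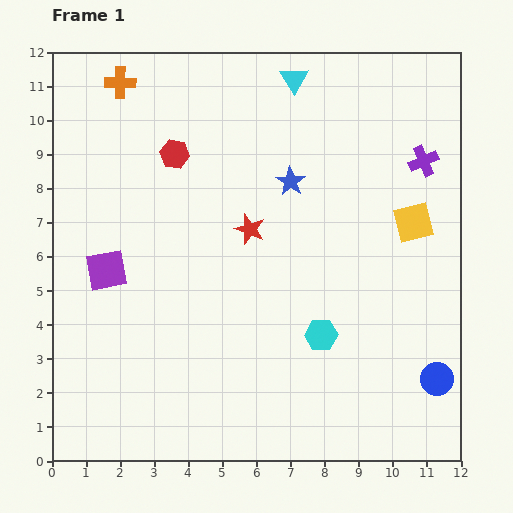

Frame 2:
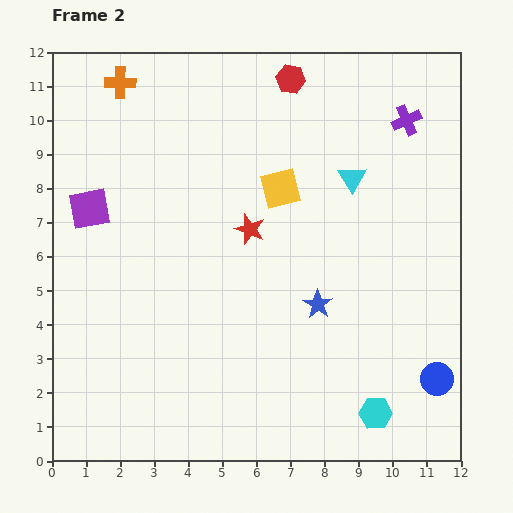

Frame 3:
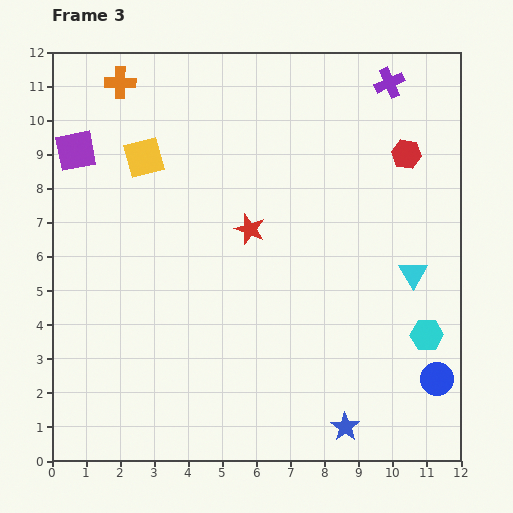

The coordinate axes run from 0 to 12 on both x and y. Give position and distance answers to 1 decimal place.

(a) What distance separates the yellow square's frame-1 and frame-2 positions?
4.0

The yellow square moved from (10.6, 7.0) to (6.7, 8.0), a distance of √(3.9² + 1.0²) ≈ 4.0.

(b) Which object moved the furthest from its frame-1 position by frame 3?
the yellow square

(moved 8.1; next 7.4)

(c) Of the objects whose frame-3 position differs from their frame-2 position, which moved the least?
the purple cross

(moved 1.2)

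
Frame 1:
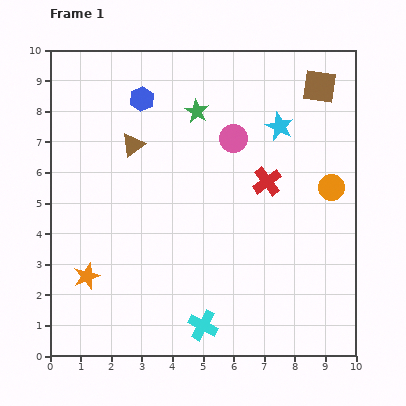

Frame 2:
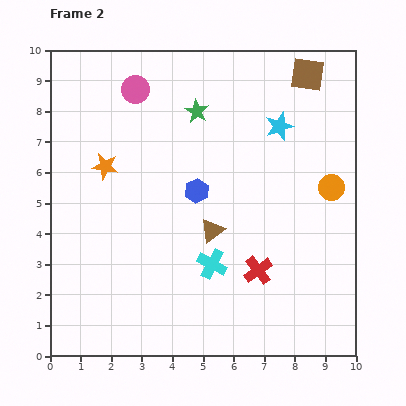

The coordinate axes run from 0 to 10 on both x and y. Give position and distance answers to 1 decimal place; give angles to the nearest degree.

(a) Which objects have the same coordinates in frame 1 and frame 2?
the cyan star, the orange circle, the green star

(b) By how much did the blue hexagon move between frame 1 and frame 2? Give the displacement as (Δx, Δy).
(1.8, -3.0)

The blue hexagon was at (3.0, 8.4) in frame 1 and (4.8, 5.4) in frame 2.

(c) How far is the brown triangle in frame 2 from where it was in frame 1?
3.8

The brown triangle moved from (2.7, 6.9) to (5.3, 4.1), a distance of √(2.6² + 2.8²) ≈ 3.8.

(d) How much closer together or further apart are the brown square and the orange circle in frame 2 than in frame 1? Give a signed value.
+0.5

Distance in frame 1: 3.3. Distance in frame 2: 3.8.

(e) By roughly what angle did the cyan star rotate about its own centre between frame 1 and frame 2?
28° clockwise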